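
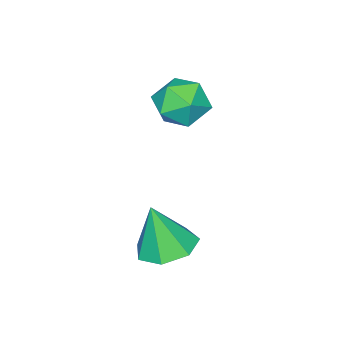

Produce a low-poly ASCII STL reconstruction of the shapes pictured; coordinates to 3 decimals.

solid 
facet normal -0.125 0.246 -0.961
outer loop
vertex 2.265 -1.293 -4.517
vertex 1.303 -0.909 -4.294
vertex 2.234 -0.403 -4.285
endloop
endfacet
facet normal 0.941 -0.055 0.335
outer loop
vertex 2.265 -1.293 -4.517
vertex 2.234 -0.403 -4.285
vertex 1.537 -1.371 -2.486
endloop
endfacet
facet normal -0.124 0.246 -0.961
outer loop
vertex 2.234 -0.403 -4.285
vertex 1.303 -0.909 -4.294
vertex 1.501 0.106 -4.06
endloop
endfacet
facet normal 0.584 0.599 0.548
outer loop
vertex 2.234 -0.403 -4.285
vertex 1.501 0.106 -4.06
vertex 1.537 -1.371 -2.486
endloop
endfacet
facet normal -0.125 0.246 -0.961
outer loop
vertex 1.501 0.106 -4.06
vertex 1.303 -0.909 -4.294
vertex 0.619 -0.15 -4.011
endloop
endfacet
facet normal -0.170 0.717 0.676
outer loop
vertex 1.501 0.106 -4.06
vertex 0.619 -0.15 -4.011
vertex 1.537 -1.371 -2.486
endloop
endfacet
facet normal -0.126 0.245 -0.961
outer loop
vertex 0.619 -0.15 -4.011
vertex 1.303 -0.909 -4.294
vertex 0.252 -0.977 -4.174
endloop
endfacet
facet normal -0.753 0.212 0.623
outer loop
vertex 0.619 -0.15 -4.011
vertex 0.252 -0.977 -4.174
vertex 1.537 -1.371 -2.486
endloop
endfacet
facet normal -0.126 0.246 -0.961
outer loop
vertex 0.252 -0.977 -4.174
vertex 1.303 -0.909 -4.294
vertex 0.676 -1.753 -4.428
endloop
endfacet
facet normal -0.727 -0.537 0.428
outer loop
vertex 0.252 -0.977 -4.174
vertex 0.676 -1.753 -4.428
vertex 1.537 -1.371 -2.486
endloop
endfacet
facet normal -0.125 0.245 -0.961
outer loop
vertex 0.676 -1.753 -4.428
vertex 1.303 -0.909 -4.294
vertex 1.572 -1.894 -4.58
endloop
endfacet
facet normal -0.111 -0.965 0.239
outer loop
vertex 0.676 -1.753 -4.428
vertex 1.572 -1.894 -4.58
vertex 1.537 -1.371 -2.486
endloop
endfacet
facet normal -0.125 0.245 -0.961
outer loop
vertex 1.572 -1.894 -4.58
vertex 1.303 -0.909 -4.294
vertex 2.265 -1.293 -4.517
endloop
endfacet
facet normal 0.632 -0.749 0.198
outer loop
vertex 1.572 -1.894 -4.58
vertex 2.265 -1.293 -4.517
vertex 1.537 -1.371 -2.486
endloop
endfacet
facet normal 0.242 0.967 -0.080
outer loop
vertex -1.364 -2.145 -0.774
vertex -2.265 -1.877 -0.256
vertex -1.363 -2.057 0.295
endloop
endfacet
facet normal 0.827 0.560 -0.047
outer loop
vertex -1.364 -2.145 -0.774
vertex -1.363 -2.057 0.295
vertex -0.842 -2.867 -0.177
endloop
endfacet
facet normal 0.803 0.094 -0.588
outer loop
vertex -1.364 -2.145 -0.774
vertex -0.842 -2.867 -0.177
vertex -1.422 -3.187 -1.02
endloop
endfacet
facet normal 0.202 0.214 -0.956
outer loop
vertex -1.364 -2.145 -0.774
vertex -1.422 -3.187 -1.02
vertex -2.301 -2.575 -1.069
endloop
endfacet
facet normal -0.144 0.754 -0.641
outer loop
vertex -1.364 -2.145 -0.774
vertex -2.301 -2.575 -1.069
vertex -2.265 -1.877 -0.256
endloop
endfacet
facet normal 0.805 0.190 0.562
outer loop
vertex -0.842 -2.867 -0.177
vertex -1.363 -2.057 0.295
vertex -1.419 -3.045 0.709
endloop
endfacet
facet normal -0.142 0.848 0.510
outer loop
vertex -1.363 -2.057 0.295
vertex -2.265 -1.877 -0.256
vertex -2.298 -2.433 0.66
endloop
endfacet
facet normal -0.767 0.503 -0.398
outer loop
vertex -2.265 -1.877 -0.256
vertex -2.301 -2.575 -1.069
vertex -2.878 -2.753 -0.183
endloop
endfacet
facet normal -0.206 -0.368 -0.907
outer loop
vertex -2.301 -2.575 -1.069
vertex -1.422 -3.187 -1.02
vertex -2.357 -3.563 -0.655
endloop
endfacet
facet normal 0.766 -0.562 -0.313
outer loop
vertex -1.422 -3.187 -1.02
vertex -0.842 -2.867 -0.177
vertex -1.455 -3.743 -0.104
endloop
endfacet
facet normal -0.202 -0.214 0.956
outer loop
vertex -2.356 -3.475 0.414
vertex -1.419 -3.045 0.709
vertex -2.298 -2.433 0.66
endloop
endfacet
facet normal -0.803 -0.094 0.588
outer loop
vertex -2.356 -3.475 0.414
vertex -2.298 -2.433 0.66
vertex -2.878 -2.753 -0.183
endloop
endfacet
facet normal -0.827 -0.560 0.047
outer loop
vertex -2.356 -3.475 0.414
vertex -2.878 -2.753 -0.183
vertex -2.357 -3.563 -0.655
endloop
endfacet
facet normal -0.242 -0.967 0.080
outer loop
vertex -2.356 -3.475 0.414
vertex -2.357 -3.563 -0.655
vertex -1.455 -3.743 -0.104
endloop
endfacet
facet normal 0.144 -0.754 0.641
outer loop
vertex -2.356 -3.475 0.414
vertex -1.455 -3.743 -0.104
vertex -1.419 -3.045 0.709
endloop
endfacet
facet normal 0.206 0.368 0.907
outer loop
vertex -2.298 -2.433 0.66
vertex -1.419 -3.045 0.709
vertex -1.363 -2.057 0.295
endloop
endfacet
facet normal -0.766 0.562 0.313
outer loop
vertex -2.878 -2.753 -0.183
vertex -2.298 -2.433 0.66
vertex -2.265 -1.877 -0.256
endloop
endfacet
facet normal -0.805 -0.190 -0.562
outer loop
vertex -2.357 -3.563 -0.655
vertex -2.878 -2.753 -0.183
vertex -2.301 -2.575 -1.069
endloop
endfacet
facet normal 0.142 -0.848 -0.510
outer loop
vertex -1.455 -3.743 -0.104
vertex -2.357 -3.563 -0.655
vertex -1.422 -3.187 -1.02
endloop
endfacet
facet normal 0.767 -0.503 0.398
outer loop
vertex -1.419 -3.045 0.709
vertex -1.455 -3.743 -0.104
vertex -0.842 -2.867 -0.177
endloop
endfacet

endsolid


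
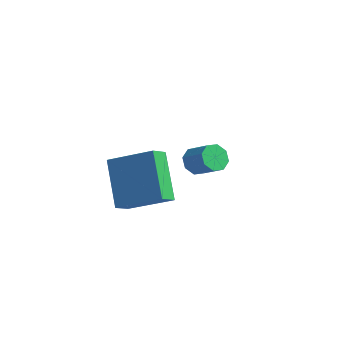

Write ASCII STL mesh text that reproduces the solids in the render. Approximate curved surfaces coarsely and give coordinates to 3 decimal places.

solid 
facet normal -0.875 -0.093 -0.475
outer loop
vertex 2.136 4.09 -1.13
vertex 1.857 3.939 -0.586
vertex 1.968 4.477 -0.896
endloop
endfacet
facet normal 0.334 0.590 -0.735
outer loop
vertex 2.136 4.09 -1.13
vertex 1.968 4.477 -0.896
vertex 3.081 4.191 -0.619
endloop
endfacet
facet normal 0.335 0.591 -0.734
outer loop
vertex 3.081 4.191 -0.619
vertex 1.968 4.477 -0.896
vertex 2.913 4.578 -0.384
endloop
endfacet
facet normal 0.876 0.093 0.473
outer loop
vertex 3.081 4.191 -0.619
vertex 2.913 4.578 -0.384
vertex 2.803 4.041 -0.074
endloop
endfacet
facet normal -0.875 -0.093 -0.474
outer loop
vertex 1.968 4.477 -0.896
vertex 1.857 3.939 -0.586
vertex 1.735 4.548 -0.48
endloop
endfacet
facet normal -0.011 0.985 -0.174
outer loop
vertex 1.968 4.477 -0.896
vertex 1.735 4.548 -0.48
vertex 2.913 4.578 -0.384
endloop
endfacet
facet normal -0.011 0.985 -0.174
outer loop
vertex 2.913 4.578 -0.384
vertex 1.735 4.548 -0.48
vertex 2.68 4.649 0.032
endloop
endfacet
facet normal 0.875 0.094 0.474
outer loop
vertex 2.913 4.578 -0.384
vertex 2.68 4.649 0.032
vertex 2.803 4.041 -0.074
endloop
endfacet
facet normal -0.876 -0.093 -0.473
outer loop
vertex 1.735 4.548 -0.48
vertex 1.857 3.939 -0.586
vertex 1.574 4.263 -0.126
endloop
endfacet
facet normal -0.349 0.801 0.486
outer loop
vertex 1.735 4.548 -0.48
vertex 1.574 4.263 -0.126
vertex 2.68 4.649 0.032
endloop
endfacet
facet normal -0.349 0.801 0.486
outer loop
vertex 2.68 4.649 0.032
vertex 1.574 4.263 -0.126
vertex 2.519 4.364 0.386
endloop
endfacet
facet normal 0.875 0.094 0.474
outer loop
vertex 2.68 4.649 0.032
vertex 2.519 4.364 0.386
vertex 2.803 4.041 -0.074
endloop
endfacet
facet normal -0.876 -0.094 -0.473
outer loop
vertex 1.574 4.263 -0.126
vertex 1.857 3.939 -0.586
vertex 1.579 3.789 -0.041
endloop
endfacet
facet normal -0.483 0.150 0.863
outer loop
vertex 1.574 4.263 -0.126
vertex 1.579 3.789 -0.041
vertex 2.519 4.364 0.386
endloop
endfacet
facet normal -0.483 0.148 0.863
outer loop
vertex 2.519 4.364 0.386
vertex 1.579 3.789 -0.041
vertex 2.524 3.89 0.47
endloop
endfacet
facet normal 0.875 0.093 0.475
outer loop
vertex 2.519 4.364 0.386
vertex 2.524 3.89 0.47
vertex 2.803 4.041 -0.074
endloop
endfacet
facet normal -0.876 -0.093 -0.473
outer loop
vertex 1.579 3.789 -0.041
vertex 1.857 3.939 -0.586
vertex 1.747 3.402 -0.276
endloop
endfacet
facet normal -0.334 -0.591 0.734
outer loop
vertex 1.579 3.789 -0.041
vertex 1.747 3.402 -0.276
vertex 2.524 3.89 0.47
endloop
endfacet
facet normal -0.335 -0.590 0.735
outer loop
vertex 2.524 3.89 0.47
vertex 1.747 3.402 -0.276
vertex 2.692 3.503 0.236
endloop
endfacet
facet normal 0.875 0.093 0.475
outer loop
vertex 2.524 3.89 0.47
vertex 2.692 3.503 0.236
vertex 2.803 4.041 -0.074
endloop
endfacet
facet normal -0.875 -0.094 -0.474
outer loop
vertex 1.747 3.402 -0.276
vertex 1.857 3.939 -0.586
vertex 1.98 3.331 -0.692
endloop
endfacet
facet normal 0.011 -0.985 0.174
outer loop
vertex 1.747 3.402 -0.276
vertex 1.98 3.331 -0.692
vertex 2.692 3.503 0.236
endloop
endfacet
facet normal 0.011 -0.985 0.174
outer loop
vertex 2.692 3.503 0.236
vertex 1.98 3.331 -0.692
vertex 2.925 3.432 -0.18
endloop
endfacet
facet normal 0.875 0.093 0.474
outer loop
vertex 2.692 3.503 0.236
vertex 2.925 3.432 -0.18
vertex 2.803 4.041 -0.074
endloop
endfacet
facet normal -0.875 -0.094 -0.474
outer loop
vertex 1.98 3.331 -0.692
vertex 1.857 3.939 -0.586
vertex 2.141 3.616 -1.046
endloop
endfacet
facet normal 0.349 -0.801 -0.486
outer loop
vertex 1.98 3.331 -0.692
vertex 2.141 3.616 -1.046
vertex 2.925 3.432 -0.18
endloop
endfacet
facet normal 0.349 -0.801 -0.486
outer loop
vertex 2.925 3.432 -0.18
vertex 2.141 3.616 -1.046
vertex 3.086 3.717 -0.534
endloop
endfacet
facet normal 0.876 0.093 0.473
outer loop
vertex 2.925 3.432 -0.18
vertex 3.086 3.717 -0.534
vertex 2.803 4.041 -0.074
endloop
endfacet
facet normal -0.875 -0.093 -0.475
outer loop
vertex 2.141 3.616 -1.046
vertex 1.857 3.939 -0.586
vertex 2.136 4.09 -1.13
endloop
endfacet
facet normal 0.483 -0.148 -0.863
outer loop
vertex 2.141 3.616 -1.046
vertex 2.136 4.09 -1.13
vertex 3.086 3.717 -0.534
endloop
endfacet
facet normal 0.483 -0.150 -0.863
outer loop
vertex 3.086 3.717 -0.534
vertex 2.136 4.09 -1.13
vertex 3.081 4.191 -0.619
endloop
endfacet
facet normal 0.876 0.094 0.473
outer loop
vertex 3.086 3.717 -0.534
vertex 3.081 4.191 -0.619
vertex 2.803 4.041 -0.074
endloop
endfacet
facet normal -0.540 0.246 0.805
outer loop
vertex 2.605 -0.583 1.121
vertex 4.089 0.229 1.869
vertex 2.402 0.108 0.773
endloop
endfacet
facet normal -0.803 -0.439 -0.404
outer loop
vertex 3.531 -0.409 -0.909
vertex 2.605 -0.583 1.121
vertex 2.402 0.108 0.773
endloop
endfacet
facet normal -0.540 0.248 0.804
outer loop
vertex 2.402 0.108 0.773
vertex 4.089 0.229 1.869
vertex 3.887 0.92 1.52
endloop
endfacet
facet normal -0.253 0.864 -0.436
outer loop
vertex 3.887 0.92 1.52
vertex 3.531 -0.409 -0.909
vertex 2.402 0.108 0.773
endloop
endfacet
facet normal 0.253 -0.864 0.435
outer loop
vertex 2.605 -0.583 1.121
vertex 5.218 -0.288 0.187
vertex 4.089 0.229 1.869
endloop
endfacet
facet normal -0.803 -0.439 -0.404
outer loop
vertex 3.733 -1.1 -0.56
vertex 2.605 -0.583 1.121
vertex 3.531 -0.409 -0.909
endloop
endfacet
facet normal 0.253 -0.864 0.436
outer loop
vertex 3.733 -1.1 -0.56
vertex 5.218 -0.288 0.187
vertex 2.605 -0.583 1.121
endloop
endfacet
facet normal 0.803 0.439 0.404
outer loop
vertex 4.089 0.229 1.869
vertex 5.218 -0.288 0.187
vertex 3.887 0.92 1.52
endloop
endfacet
facet normal -0.253 0.864 -0.436
outer loop
vertex 5.015 0.403 -0.161
vertex 3.531 -0.409 -0.909
vertex 3.887 0.92 1.52
endloop
endfacet
facet normal 0.803 0.439 0.404
outer loop
vertex 3.887 0.92 1.52
vertex 5.218 -0.288 0.187
vertex 5.015 0.403 -0.161
endloop
endfacet
facet normal 0.541 -0.248 -0.804
outer loop
vertex 5.015 0.403 -0.161
vertex 3.733 -1.1 -0.56
vertex 3.531 -0.409 -0.909
endloop
endfacet
facet normal 0.540 -0.247 -0.805
outer loop
vertex 5.218 -0.288 0.187
vertex 3.733 -1.1 -0.56
vertex 5.015 0.403 -0.161
endloop
endfacet

endsolid


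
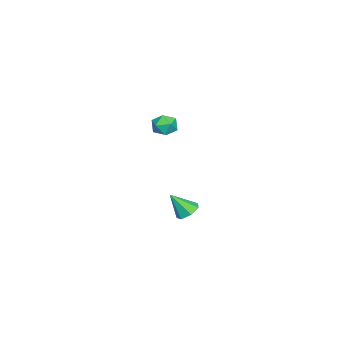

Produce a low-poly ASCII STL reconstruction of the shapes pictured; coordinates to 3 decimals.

solid 
facet normal -0.974 -0.192 -0.122
outer loop
vertex 2.672 2.091 3.059
vertex 2.84 1.307 2.951
vertex 2.691 1.59 3.695
endloop
endfacet
facet normal -0.877 0.364 0.313
outer loop
vertex 2.672 2.091 3.059
vertex 2.691 1.59 3.695
vertex 3.018 2.328 3.752
endloop
endfacet
facet normal -0.507 0.861 -0.041
outer loop
vertex 2.672 2.091 3.059
vertex 3.018 2.328 3.752
vertex 3.37 2.501 3.043
endloop
endfacet
facet normal -0.375 0.612 -0.696
outer loop
vertex 2.672 2.091 3.059
vertex 3.37 2.501 3.043
vertex 3.26 1.87 2.548
endloop
endfacet
facet normal -0.664 -0.039 -0.747
outer loop
vertex 2.672 2.091 3.059
vertex 3.26 1.87 2.548
vertex 2.84 1.307 2.951
endloop
endfacet
facet normal -0.480 0.146 0.865
outer loop
vertex 3.018 2.328 3.752
vertex 2.691 1.59 3.695
vertex 3.4 1.69 4.072
endloop
endfacet
facet normal -0.637 -0.754 0.159
outer loop
vertex 2.691 1.59 3.695
vertex 2.84 1.307 2.951
vertex 3.29 1.059 3.577
endloop
endfacet
facet normal -0.136 -0.508 -0.851
outer loop
vertex 2.84 1.307 2.951
vertex 3.26 1.87 2.548
vertex 3.642 1.232 2.868
endloop
endfacet
facet normal 0.332 0.546 -0.769
outer loop
vertex 3.26 1.87 2.548
vertex 3.37 2.501 3.043
vertex 3.969 1.97 2.925
endloop
endfacet
facet normal 0.119 0.949 0.291
outer loop
vertex 3.37 2.501 3.043
vertex 3.018 2.328 3.752
vertex 3.82 2.253 3.669
endloop
endfacet
facet normal 0.375 -0.612 0.696
outer loop
vertex 3.988 1.469 3.561
vertex 3.4 1.69 4.072
vertex 3.29 1.059 3.577
endloop
endfacet
facet normal 0.507 -0.861 0.041
outer loop
vertex 3.988 1.469 3.561
vertex 3.29 1.059 3.577
vertex 3.642 1.232 2.868
endloop
endfacet
facet normal 0.877 -0.364 -0.313
outer loop
vertex 3.988 1.469 3.561
vertex 3.642 1.232 2.868
vertex 3.969 1.97 2.925
endloop
endfacet
facet normal 0.974 0.192 0.122
outer loop
vertex 3.988 1.469 3.561
vertex 3.969 1.97 2.925
vertex 3.82 2.253 3.669
endloop
endfacet
facet normal 0.664 0.039 0.747
outer loop
vertex 3.988 1.469 3.561
vertex 3.82 2.253 3.669
vertex 3.4 1.69 4.072
endloop
endfacet
facet normal -0.332 -0.546 0.769
outer loop
vertex 3.29 1.059 3.577
vertex 3.4 1.69 4.072
vertex 2.691 1.59 3.695
endloop
endfacet
facet normal -0.119 -0.949 -0.291
outer loop
vertex 3.642 1.232 2.868
vertex 3.29 1.059 3.577
vertex 2.84 1.307 2.951
endloop
endfacet
facet normal 0.480 -0.146 -0.865
outer loop
vertex 3.969 1.97 2.925
vertex 3.642 1.232 2.868
vertex 3.26 1.87 2.548
endloop
endfacet
facet normal 0.637 0.754 -0.159
outer loop
vertex 3.82 2.253 3.669
vertex 3.969 1.97 2.925
vertex 3.37 2.501 3.043
endloop
endfacet
facet normal 0.136 0.508 0.851
outer loop
vertex 3.4 1.69 4.072
vertex 3.82 2.253 3.669
vertex 3.018 2.328 3.752
endloop
endfacet
facet normal -0.116 0.604 -0.788
outer loop
vertex 1.681 2.283 -4.861
vertex 0.944 2.469 -4.61
vertex 1.637 2.83 -4.435
endloop
endfacet
facet normal 0.955 -0.131 0.267
outer loop
vertex 1.681 2.283 -4.861
vertex 1.637 2.83 -4.435
vertex 1.136 1.471 -3.31
endloop
endfacet
facet normal -0.116 0.605 -0.788
outer loop
vertex 1.637 2.83 -4.435
vertex 0.944 2.469 -4.61
vertex 1.071 3.104 -4.141
endloop
endfacet
facet normal 0.566 0.392 0.725
outer loop
vertex 1.637 2.83 -4.435
vertex 1.071 3.104 -4.141
vertex 1.136 1.471 -3.31
endloop
endfacet
facet normal -0.115 0.605 -0.788
outer loop
vertex 1.071 3.104 -4.141
vertex 0.944 2.469 -4.61
vertex 0.41 2.901 -4.2
endloop
endfacet
facet normal -0.212 0.436 0.874
outer loop
vertex 1.071 3.104 -4.141
vertex 0.41 2.901 -4.2
vertex 1.136 1.471 -3.31
endloop
endfacet
facet normal -0.116 0.605 -0.788
outer loop
vertex 0.41 2.901 -4.2
vertex 0.944 2.469 -4.61
vertex 0.151 2.372 -4.568
endloop
endfacet
facet normal -0.797 -0.029 0.603
outer loop
vertex 0.41 2.901 -4.2
vertex 0.151 2.372 -4.568
vertex 1.136 1.471 -3.31
endloop
endfacet
facet normal -0.116 0.605 -0.788
outer loop
vertex 0.151 2.372 -4.568
vertex 0.944 2.469 -4.61
vertex 0.49 1.916 -4.968
endloop
endfacet
facet normal -0.746 -0.656 0.115
outer loop
vertex 0.151 2.372 -4.568
vertex 0.49 1.916 -4.968
vertex 1.136 1.471 -3.31
endloop
endfacet
facet normal -0.116 0.605 -0.788
outer loop
vertex 0.49 1.916 -4.968
vertex 0.944 2.469 -4.61
vertex 1.171 1.877 -5.098
endloop
endfacet
facet normal -0.098 -0.970 -0.222
outer loop
vertex 0.49 1.916 -4.968
vertex 1.171 1.877 -5.098
vertex 1.136 1.471 -3.31
endloop
endfacet
facet normal -0.116 0.605 -0.788
outer loop
vertex 1.171 1.877 -5.098
vertex 0.944 2.469 -4.61
vertex 1.681 2.283 -4.861
endloop
endfacet
facet normal 0.658 -0.737 -0.154
outer loop
vertex 1.171 1.877 -5.098
vertex 1.681 2.283 -4.861
vertex 1.136 1.471 -3.31
endloop
endfacet

endsolid


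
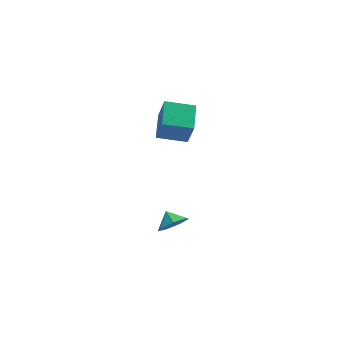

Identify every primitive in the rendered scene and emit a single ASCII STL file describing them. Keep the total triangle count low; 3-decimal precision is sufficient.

solid 
facet normal -0.954 0.218 0.205
outer loop
vertex -2.25 0.69 4.743
vertex -1.731 2.458 5.284
vertex -2.5 1.329 2.897
endloop
endfacet
facet normal -0.271 -0.920 -0.282
outer loop
vertex -0.629 0.902 2.496
vertex -2.25 0.69 4.743
vertex -2.5 1.329 2.897
endloop
endfacet
facet normal -0.954 0.218 0.204
outer loop
vertex -2.5 1.329 2.897
vertex -1.731 2.458 5.284
vertex -1.981 3.096 3.438
endloop
endfacet
facet normal -0.127 0.324 -0.937
outer loop
vertex -1.981 3.096 3.438
vertex -0.629 0.902 2.496
vertex -2.5 1.329 2.897
endloop
endfacet
facet normal 0.127 -0.324 0.937
outer loop
vertex -2.25 0.69 4.743
vertex 0.14 2.031 4.883
vertex -1.731 2.458 5.284
endloop
endfacet
facet normal -0.270 -0.921 -0.282
outer loop
vertex -0.379 0.264 4.342
vertex -2.25 0.69 4.743
vertex -0.629 0.902 2.496
endloop
endfacet
facet normal 0.127 -0.324 0.937
outer loop
vertex -0.379 0.264 4.342
vertex 0.14 2.031 4.883
vertex -2.25 0.69 4.743
endloop
endfacet
facet normal 0.270 0.921 0.282
outer loop
vertex -1.731 2.458 5.284
vertex 0.14 2.031 4.883
vertex -1.981 3.096 3.438
endloop
endfacet
facet normal -0.127 0.324 -0.937
outer loop
vertex -0.11 2.67 3.037
vertex -0.629 0.902 2.496
vertex -1.981 3.096 3.438
endloop
endfacet
facet normal 0.270 0.921 0.282
outer loop
vertex -1.981 3.096 3.438
vertex 0.14 2.031 4.883
vertex -0.11 2.67 3.037
endloop
endfacet
facet normal 0.954 -0.218 -0.204
outer loop
vertex -0.11 2.67 3.037
vertex -0.379 0.264 4.342
vertex -0.629 0.902 2.496
endloop
endfacet
facet normal 0.954 -0.218 -0.205
outer loop
vertex 0.14 2.031 4.883
vertex -0.379 0.264 4.342
vertex -0.11 2.67 3.037
endloop
endfacet
facet normal 0.271 -0.800 -0.535
outer loop
vertex -1.12 -0.955 -3.308
vertex -1.854 -0.702 -4.059
vertex -0.82 -0.394 -3.996
endloop
endfacet
facet normal 0.493 0.556 0.669
outer loop
vertex -1.12 -0.955 -3.308
vertex -0.82 -0.394 -3.996
vertex -2.146 0.162 -3.481
endloop
endfacet
facet normal 0.271 -0.800 -0.535
outer loop
vertex -0.82 -0.394 -3.996
vertex -1.854 -0.702 -4.059
vertex -1.299 -0.065 -4.731
endloop
endfacet
facet normal 0.424 0.897 0.125
outer loop
vertex -0.82 -0.394 -3.996
vertex -1.299 -0.065 -4.731
vertex -2.146 0.162 -3.481
endloop
endfacet
facet normal 0.271 -0.800 -0.534
outer loop
vertex -1.299 -0.065 -4.731
vertex -1.854 -0.702 -4.059
vertex -2.195 -0.216 -4.96
endloop
endfacet
facet normal -0.100 0.965 -0.243
outer loop
vertex -1.299 -0.065 -4.731
vertex -2.195 -0.216 -4.96
vertex -2.146 0.162 -3.481
endloop
endfacet
facet normal 0.271 -0.800 -0.534
outer loop
vertex -2.195 -0.216 -4.96
vertex -1.854 -0.702 -4.059
vertex -2.834 -0.733 -4.51
endloop
endfacet
facet normal -0.686 0.710 -0.159
outer loop
vertex -2.195 -0.216 -4.96
vertex -2.834 -0.733 -4.51
vertex -2.146 0.162 -3.481
endloop
endfacet
facet normal 0.271 -0.800 -0.535
outer loop
vertex -2.834 -0.733 -4.51
vertex -1.854 -0.702 -4.059
vertex -2.735 -1.227 -3.72
endloop
endfacet
facet normal -0.892 0.324 0.315
outer loop
vertex -2.834 -0.733 -4.51
vertex -2.735 -1.227 -3.72
vertex -2.146 0.162 -3.481
endloop
endfacet
facet normal 0.271 -0.800 -0.535
outer loop
vertex -2.735 -1.227 -3.72
vertex -1.854 -0.702 -4.059
vertex -1.972 -1.326 -3.185
endloop
endfacet
facet normal -0.563 0.097 0.821
outer loop
vertex -2.735 -1.227 -3.72
vertex -1.972 -1.326 -3.185
vertex -2.146 0.162 -3.481
endloop
endfacet
facet normal 0.271 -0.800 -0.535
outer loop
vertex -1.972 -1.326 -3.185
vertex -1.854 -0.702 -4.059
vertex -1.12 -0.955 -3.308
endloop
endfacet
facet normal 0.054 0.201 0.978
outer loop
vertex -1.972 -1.326 -3.185
vertex -1.12 -0.955 -3.308
vertex -2.146 0.162 -3.481
endloop
endfacet

endsolid


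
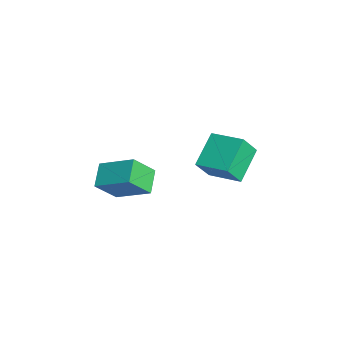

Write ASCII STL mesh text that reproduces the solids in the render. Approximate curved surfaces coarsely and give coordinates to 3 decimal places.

solid 
facet normal -0.853 0.278 0.441
outer loop
vertex -1.875 -4.251 0.367
vertex -0.811 -2.671 1.428
vertex -2.198 -3.148 -0.952
endloop
endfacet
facet normal -0.488 -0.725 -0.486
outer loop
vertex -0.969 -3.549 -1.588
vertex -1.875 -4.251 0.367
vertex -2.198 -3.148 -0.952
endloop
endfacet
facet normal -0.853 0.278 0.441
outer loop
vertex -2.198 -3.148 -0.952
vertex -0.811 -2.671 1.428
vertex -1.134 -1.568 0.108
endloop
endfacet
facet normal -0.185 0.630 -0.754
outer loop
vertex -1.134 -1.568 0.108
vertex -0.969 -3.549 -1.588
vertex -2.198 -3.148 -0.952
endloop
endfacet
facet normal 0.184 -0.631 0.754
outer loop
vertex -1.875 -4.251 0.367
vertex 0.418 -3.072 0.792
vertex -0.811 -2.671 1.428
endloop
endfacet
facet normal -0.488 -0.725 -0.486
outer loop
vertex -0.646 -4.652 -0.268
vertex -1.875 -4.251 0.367
vertex -0.969 -3.549 -1.588
endloop
endfacet
facet normal 0.184 -0.630 0.754
outer loop
vertex -0.646 -4.652 -0.268
vertex 0.418 -3.072 0.792
vertex -1.875 -4.251 0.367
endloop
endfacet
facet normal 0.488 0.725 0.486
outer loop
vertex -0.811 -2.671 1.428
vertex 0.418 -3.072 0.792
vertex -1.134 -1.568 0.108
endloop
endfacet
facet normal -0.184 0.630 -0.754
outer loop
vertex 0.095 -1.969 -0.527
vertex -0.969 -3.549 -1.588
vertex -1.134 -1.568 0.108
endloop
endfacet
facet normal 0.488 0.725 0.487
outer loop
vertex -1.134 -1.568 0.108
vertex 0.418 -3.072 0.792
vertex 0.095 -1.969 -0.527
endloop
endfacet
facet normal 0.853 -0.278 -0.441
outer loop
vertex 0.095 -1.969 -0.527
vertex -0.646 -4.652 -0.268
vertex -0.969 -3.549 -1.588
endloop
endfacet
facet normal 0.853 -0.278 -0.442
outer loop
vertex 0.418 -3.072 0.792
vertex -0.646 -4.652 -0.268
vertex 0.095 -1.969 -0.527
endloop
endfacet
facet normal -0.699 0.505 0.506
outer loop
vertex -2.763 1.53 1.227
vertex -1.444 2.909 1.674
vertex -3.132 2.296 -0.046
endloop
endfacet
facet normal -0.673 -0.704 -0.228
outer loop
vertex -1.656 1.231 -1.114
vertex -2.763 1.53 1.227
vertex -3.132 2.296 -0.046
endloop
endfacet
facet normal -0.699 0.504 0.507
outer loop
vertex -3.132 2.296 -0.046
vertex -1.444 2.909 1.674
vertex -1.813 3.675 0.402
endloop
endfacet
facet normal -0.241 0.500 -0.832
outer loop
vertex -1.813 3.675 0.402
vertex -1.656 1.231 -1.114
vertex -3.132 2.296 -0.046
endloop
endfacet
facet normal 0.241 -0.500 0.832
outer loop
vertex -2.763 1.53 1.227
vertex 0.032 1.844 0.606
vertex -1.444 2.909 1.674
endloop
endfacet
facet normal -0.673 -0.703 -0.228
outer loop
vertex -1.287 0.465 0.158
vertex -2.763 1.53 1.227
vertex -1.656 1.231 -1.114
endloop
endfacet
facet normal 0.241 -0.501 0.831
outer loop
vertex -1.287 0.465 0.158
vertex 0.032 1.844 0.606
vertex -2.763 1.53 1.227
endloop
endfacet
facet normal 0.673 0.704 0.228
outer loop
vertex -1.444 2.909 1.674
vertex 0.032 1.844 0.606
vertex -1.813 3.675 0.402
endloop
endfacet
facet normal -0.241 0.500 -0.832
outer loop
vertex -0.337 2.61 -0.667
vertex -1.656 1.231 -1.114
vertex -1.813 3.675 0.402
endloop
endfacet
facet normal 0.673 0.704 0.228
outer loop
vertex -1.813 3.675 0.402
vertex 0.032 1.844 0.606
vertex -0.337 2.61 -0.667
endloop
endfacet
facet normal 0.699 -0.505 -0.507
outer loop
vertex -0.337 2.61 -0.667
vertex -1.287 0.465 0.158
vertex -1.656 1.231 -1.114
endloop
endfacet
facet normal 0.699 -0.504 -0.506
outer loop
vertex 0.032 1.844 0.606
vertex -1.287 0.465 0.158
vertex -0.337 2.61 -0.667
endloop
endfacet

endsolid


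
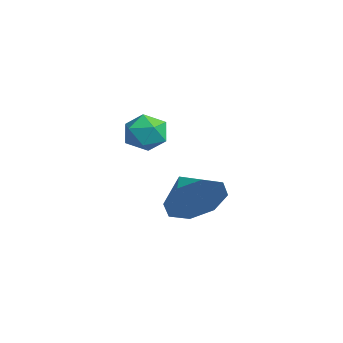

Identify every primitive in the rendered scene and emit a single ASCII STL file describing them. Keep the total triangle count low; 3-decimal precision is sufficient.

solid 
facet normal 0.904 0.138 -0.406
outer loop
vertex -2.97 -1.062 -0.813
vertex -3.371 -0.383 -1.475
vertex -2.957 -0.325 -0.533
endloop
endfacet
facet normal -0.204 -0.345 0.916
outer loop
vertex -2.97 -1.062 -0.813
vertex -2.957 -0.325 -0.533
vertex -4.509 -0.557 -0.965
endloop
endfacet
facet normal 0.903 0.139 -0.406
outer loop
vertex -2.957 -0.325 -0.533
vertex -3.371 -0.383 -1.475
vertex -3.187 0.378 -0.805
endloop
endfacet
facet normal -0.295 0.259 0.920
outer loop
vertex -2.957 -0.325 -0.533
vertex -3.187 0.378 -0.805
vertex -4.509 -0.557 -0.965
endloop
endfacet
facet normal 0.904 0.138 -0.405
outer loop
vertex -3.187 0.378 -0.805
vertex -3.371 -0.383 -1.475
vertex -3.524 0.636 -1.469
endloop
endfacet
facet normal -0.532 0.662 0.527
outer loop
vertex -3.187 0.378 -0.805
vertex -3.524 0.636 -1.469
vertex -4.509 -0.557 -0.965
endloop
endfacet
facet normal 0.904 0.138 -0.404
outer loop
vertex -3.524 0.636 -1.469
vertex -3.371 -0.383 -1.475
vertex -3.771 0.297 -2.137
endloop
endfacet
facet normal -0.777 0.628 -0.032
outer loop
vertex -3.524 0.636 -1.469
vertex -3.771 0.297 -2.137
vertex -4.509 -0.557 -0.965
endloop
endfacet
facet normal 0.904 0.138 -0.405
outer loop
vertex -3.771 0.297 -2.137
vertex -3.371 -0.383 -1.475
vertex -3.784 -0.44 -2.417
endloop
endfacet
facet normal -0.886 0.178 -0.428
outer loop
vertex -3.771 0.297 -2.137
vertex -3.784 -0.44 -2.417
vertex -4.509 -0.557 -0.965
endloop
endfacet
facet normal 0.904 0.139 -0.405
outer loop
vertex -3.784 -0.44 -2.417
vertex -3.371 -0.383 -1.475
vertex -3.554 -1.143 -2.145
endloop
endfacet
facet normal -0.795 -0.427 -0.431
outer loop
vertex -3.784 -0.44 -2.417
vertex -3.554 -1.143 -2.145
vertex -4.509 -0.557 -0.965
endloop
endfacet
facet normal 0.904 0.139 -0.405
outer loop
vertex -3.554 -1.143 -2.145
vertex -3.371 -0.383 -1.475
vertex -3.217 -1.401 -1.481
endloop
endfacet
facet normal -0.557 -0.829 -0.039
outer loop
vertex -3.554 -1.143 -2.145
vertex -3.217 -1.401 -1.481
vertex -4.509 -0.557 -0.965
endloop
endfacet
facet normal 0.904 0.139 -0.405
outer loop
vertex -3.217 -1.401 -1.481
vertex -3.371 -0.383 -1.475
vertex -2.97 -1.062 -0.813
endloop
endfacet
facet normal -0.312 -0.796 0.519
outer loop
vertex -3.217 -1.401 -1.481
vertex -2.97 -1.062 -0.813
vertex -4.509 -0.557 -0.965
endloop
endfacet
facet normal -0.379 0.470 0.797
outer loop
vertex -2.992 -1.894 1.952
vertex -2.483 -2.182 2.364
vertex -2.371 -1.552 2.046
endloop
endfacet
facet normal -0.496 0.845 0.200
outer loop
vertex -2.992 -1.894 1.952
vertex -2.371 -1.552 2.046
vertex -2.672 -1.575 1.398
endloop
endfacet
facet normal -0.866 0.434 -0.250
outer loop
vertex -2.992 -1.894 1.952
vertex -2.672 -1.575 1.398
vertex -2.971 -2.219 1.316
endloop
endfacet
facet normal -0.978 -0.196 0.068
outer loop
vertex -2.992 -1.894 1.952
vertex -2.971 -2.219 1.316
vertex -2.854 -2.595 1.913
endloop
endfacet
facet normal -0.677 -0.173 0.715
outer loop
vertex -2.992 -1.894 1.952
vertex -2.854 -2.595 1.913
vertex -2.483 -2.182 2.364
endloop
endfacet
facet normal 0.135 0.986 -0.098
outer loop
vertex -2.672 -1.575 1.398
vertex -2.371 -1.552 2.046
vertex -1.966 -1.665 1.467
endloop
endfacet
facet normal 0.325 0.379 0.866
outer loop
vertex -2.371 -1.552 2.046
vertex -2.483 -2.182 2.364
vertex -1.849 -2.041 2.064
endloop
endfacet
facet normal -0.156 -0.661 0.734
outer loop
vertex -2.483 -2.182 2.364
vertex -2.854 -2.595 1.913
vertex -2.148 -2.685 1.982
endloop
endfacet
facet normal -0.643 -0.698 -0.314
outer loop
vertex -2.854 -2.595 1.913
vertex -2.971 -2.219 1.316
vertex -2.449 -2.708 1.334
endloop
endfacet
facet normal -0.462 0.320 -0.827
outer loop
vertex -2.971 -2.219 1.316
vertex -2.672 -1.575 1.398
vertex -2.337 -2.078 1.016
endloop
endfacet
facet normal 0.978 0.196 -0.068
outer loop
vertex -1.828 -2.366 1.428
vertex -1.966 -1.665 1.467
vertex -1.849 -2.041 2.064
endloop
endfacet
facet normal 0.866 -0.434 0.250
outer loop
vertex -1.828 -2.366 1.428
vertex -1.849 -2.041 2.064
vertex -2.148 -2.685 1.982
endloop
endfacet
facet normal 0.496 -0.845 -0.200
outer loop
vertex -1.828 -2.366 1.428
vertex -2.148 -2.685 1.982
vertex -2.449 -2.708 1.334
endloop
endfacet
facet normal 0.379 -0.470 -0.797
outer loop
vertex -1.828 -2.366 1.428
vertex -2.449 -2.708 1.334
vertex -2.337 -2.078 1.016
endloop
endfacet
facet normal 0.677 0.173 -0.715
outer loop
vertex -1.828 -2.366 1.428
vertex -2.337 -2.078 1.016
vertex -1.966 -1.665 1.467
endloop
endfacet
facet normal 0.643 0.698 0.314
outer loop
vertex -1.849 -2.041 2.064
vertex -1.966 -1.665 1.467
vertex -2.371 -1.552 2.046
endloop
endfacet
facet normal 0.462 -0.320 0.827
outer loop
vertex -2.148 -2.685 1.982
vertex -1.849 -2.041 2.064
vertex -2.483 -2.182 2.364
endloop
endfacet
facet normal -0.135 -0.986 0.098
outer loop
vertex -2.449 -2.708 1.334
vertex -2.148 -2.685 1.982
vertex -2.854 -2.595 1.913
endloop
endfacet
facet normal -0.325 -0.379 -0.866
outer loop
vertex -2.337 -2.078 1.016
vertex -2.449 -2.708 1.334
vertex -2.971 -2.219 1.316
endloop
endfacet
facet normal 0.156 0.661 -0.734
outer loop
vertex -1.966 -1.665 1.467
vertex -2.337 -2.078 1.016
vertex -2.672 -1.575 1.398
endloop
endfacet

endsolid


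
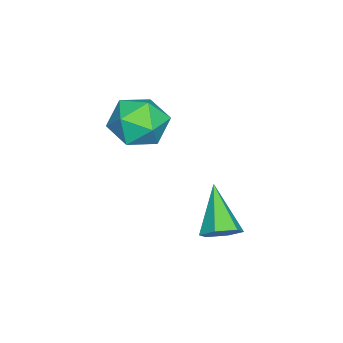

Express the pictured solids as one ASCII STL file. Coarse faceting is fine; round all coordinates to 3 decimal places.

solid 
facet normal -0.854 0.520 -0.003
outer loop
vertex -3.555 0.25 0.28
vertex -3.728 -0.027 1.466
vertex -3.108 0.989 1.156
endloop
endfacet
facet normal -0.388 0.793 -0.471
outer loop
vertex -3.555 0.25 0.28
vertex -3.108 0.989 1.156
vertex -2.429 0.731 0.162
endloop
endfacet
facet normal -0.217 0.279 -0.936
outer loop
vertex -3.555 0.25 0.28
vertex -2.429 0.731 0.162
vertex -2.631 -0.444 -0.141
endloop
endfacet
facet normal -0.577 -0.310 -0.755
outer loop
vertex -3.555 0.25 0.28
vertex -2.631 -0.444 -0.141
vertex -3.434 -0.912 0.665
endloop
endfacet
facet normal -0.971 -0.160 -0.179
outer loop
vertex -3.555 0.25 0.28
vertex -3.434 -0.912 0.665
vertex -3.728 -0.027 1.466
endloop
endfacet
facet normal 0.203 0.973 -0.114
outer loop
vertex -2.429 0.731 0.162
vertex -3.108 0.989 1.156
vertex -1.906 0.752 1.275
endloop
endfacet
facet normal -0.551 0.532 0.643
outer loop
vertex -3.108 0.989 1.156
vertex -3.728 -0.027 1.466
vertex -2.709 0.284 2.081
endloop
endfacet
facet normal -0.740 -0.570 0.358
outer loop
vertex -3.728 -0.027 1.466
vertex -3.434 -0.912 0.665
vertex -2.911 -0.891 1.778
endloop
endfacet
facet normal -0.103 -0.812 -0.574
outer loop
vertex -3.434 -0.912 0.665
vertex -2.631 -0.444 -0.141
vertex -2.232 -1.149 0.784
endloop
endfacet
facet normal 0.480 0.141 -0.866
outer loop
vertex -2.631 -0.444 -0.141
vertex -2.429 0.731 0.162
vertex -1.612 -0.133 0.474
endloop
endfacet
facet normal 0.577 0.310 0.755
outer loop
vertex -1.785 -0.41 1.66
vertex -1.906 0.752 1.275
vertex -2.709 0.284 2.081
endloop
endfacet
facet normal 0.217 -0.279 0.936
outer loop
vertex -1.785 -0.41 1.66
vertex -2.709 0.284 2.081
vertex -2.911 -0.891 1.778
endloop
endfacet
facet normal 0.388 -0.793 0.471
outer loop
vertex -1.785 -0.41 1.66
vertex -2.911 -0.891 1.778
vertex -2.232 -1.149 0.784
endloop
endfacet
facet normal 0.854 -0.520 0.003
outer loop
vertex -1.785 -0.41 1.66
vertex -2.232 -1.149 0.784
vertex -1.612 -0.133 0.474
endloop
endfacet
facet normal 0.971 0.160 0.179
outer loop
vertex -1.785 -0.41 1.66
vertex -1.612 -0.133 0.474
vertex -1.906 0.752 1.275
endloop
endfacet
facet normal 0.103 0.812 0.574
outer loop
vertex -2.709 0.284 2.081
vertex -1.906 0.752 1.275
vertex -3.108 0.989 1.156
endloop
endfacet
facet normal -0.480 -0.141 0.866
outer loop
vertex -2.911 -0.891 1.778
vertex -2.709 0.284 2.081
vertex -3.728 -0.027 1.466
endloop
endfacet
facet normal -0.203 -0.973 0.114
outer loop
vertex -2.232 -1.149 0.784
vertex -2.911 -0.891 1.778
vertex -3.434 -0.912 0.665
endloop
endfacet
facet normal 0.551 -0.532 -0.643
outer loop
vertex -1.612 -0.133 0.474
vertex -2.232 -1.149 0.784
vertex -2.631 -0.444 -0.141
endloop
endfacet
facet normal 0.740 0.570 -0.358
outer loop
vertex -1.906 0.752 1.275
vertex -1.612 -0.133 0.474
vertex -2.429 0.731 0.162
endloop
endfacet
facet normal 0.664 0.370 -0.649
outer loop
vertex 0.652 3.386 -1.677
vertex 0.224 4.047 -1.738
vertex 0.79 3.992 -1.19
endloop
endfacet
facet normal 0.484 -0.613 0.625
outer loop
vertex 0.652 3.386 -1.677
vertex 0.79 3.992 -1.19
vertex -1.164 3.273 -0.382
endloop
endfacet
facet normal 0.665 0.370 -0.649
outer loop
vertex 0.79 3.992 -1.19
vertex 0.224 4.047 -1.738
vertex 0.362 4.654 -1.251
endloop
endfacet
facet normal 0.282 0.268 0.921
outer loop
vertex 0.79 3.992 -1.19
vertex 0.362 4.654 -1.251
vertex -1.164 3.273 -0.382
endloop
endfacet
facet normal 0.664 0.370 -0.650
outer loop
vertex 0.362 4.654 -1.251
vertex 0.224 4.047 -1.738
vertex -0.204 4.708 -1.799
endloop
endfacet
facet normal -0.409 0.765 0.498
outer loop
vertex 0.362 4.654 -1.251
vertex -0.204 4.708 -1.799
vertex -1.164 3.273 -0.382
endloop
endfacet
facet normal 0.664 0.370 -0.649
outer loop
vertex -0.204 4.708 -1.799
vertex 0.224 4.047 -1.738
vertex -0.342 4.102 -2.286
endloop
endfacet
facet normal -0.897 0.382 -0.221
outer loop
vertex -0.204 4.708 -1.799
vertex -0.342 4.102 -2.286
vertex -1.164 3.273 -0.382
endloop
endfacet
facet normal 0.664 0.371 -0.649
outer loop
vertex -0.342 4.102 -2.286
vertex 0.224 4.047 -1.738
vertex 0.086 3.441 -2.226
endloop
endfacet
facet normal -0.696 -0.498 -0.517
outer loop
vertex -0.342 4.102 -2.286
vertex 0.086 3.441 -2.226
vertex -1.164 3.273 -0.382
endloop
endfacet
facet normal 0.665 0.371 -0.648
outer loop
vertex 0.086 3.441 -2.226
vertex 0.224 4.047 -1.738
vertex 0.652 3.386 -1.677
endloop
endfacet
facet normal -0.005 -0.996 -0.094
outer loop
vertex 0.086 3.441 -2.226
vertex 0.652 3.386 -1.677
vertex -1.164 3.273 -0.382
endloop
endfacet

endsolid


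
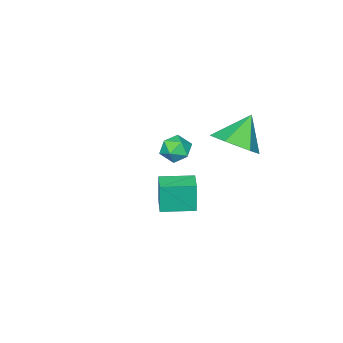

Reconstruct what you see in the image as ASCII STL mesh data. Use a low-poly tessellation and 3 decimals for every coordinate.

solid 
facet normal 0.017 -0.110 0.994
outer loop
vertex -2.974 -3.086 1.71
vertex -3.404 -3.668 1.653
vertex -2.683 -3.746 1.632
endloop
endfacet
facet normal 0.624 0.185 0.759
outer loop
vertex -2.974 -3.086 1.71
vertex -2.683 -3.746 1.632
vertex -2.407 -3.183 1.268
endloop
endfacet
facet normal 0.457 0.787 0.414
outer loop
vertex -2.974 -3.086 1.71
vertex -2.407 -3.183 1.268
vertex -2.958 -2.756 1.064
endloop
endfacet
facet normal -0.253 0.864 0.435
outer loop
vertex -2.974 -3.086 1.71
vertex -2.958 -2.756 1.064
vertex -3.574 -3.056 1.302
endloop
endfacet
facet normal -0.524 0.309 0.793
outer loop
vertex -2.974 -3.086 1.71
vertex -3.574 -3.056 1.302
vertex -3.404 -3.668 1.653
endloop
endfacet
facet normal 0.920 -0.263 0.291
outer loop
vertex -2.407 -3.183 1.268
vertex -2.683 -3.746 1.632
vertex -2.486 -3.824 0.938
endloop
endfacet
facet normal -0.061 -0.740 0.669
outer loop
vertex -2.683 -3.746 1.632
vertex -3.404 -3.668 1.653
vertex -3.102 -4.124 1.176
endloop
endfacet
facet normal -0.937 -0.062 0.345
outer loop
vertex -3.404 -3.668 1.653
vertex -3.574 -3.056 1.302
vertex -3.653 -3.697 0.972
endloop
endfacet
facet normal -0.497 0.835 -0.235
outer loop
vertex -3.574 -3.056 1.302
vertex -2.958 -2.756 1.064
vertex -3.377 -3.134 0.608
endloop
endfacet
facet normal 0.650 0.711 -0.268
outer loop
vertex -2.958 -2.756 1.064
vertex -2.407 -3.183 1.268
vertex -2.656 -3.212 0.587
endloop
endfacet
facet normal 0.253 -0.864 -0.435
outer loop
vertex -3.086 -3.794 0.53
vertex -2.486 -3.824 0.938
vertex -3.102 -4.124 1.176
endloop
endfacet
facet normal -0.457 -0.787 -0.414
outer loop
vertex -3.086 -3.794 0.53
vertex -3.102 -4.124 1.176
vertex -3.653 -3.697 0.972
endloop
endfacet
facet normal -0.624 -0.185 -0.759
outer loop
vertex -3.086 -3.794 0.53
vertex -3.653 -3.697 0.972
vertex -3.377 -3.134 0.608
endloop
endfacet
facet normal -0.017 0.110 -0.994
outer loop
vertex -3.086 -3.794 0.53
vertex -3.377 -3.134 0.608
vertex -2.656 -3.212 0.587
endloop
endfacet
facet normal 0.524 -0.309 -0.793
outer loop
vertex -3.086 -3.794 0.53
vertex -2.656 -3.212 0.587
vertex -2.486 -3.824 0.938
endloop
endfacet
facet normal 0.497 -0.835 0.235
outer loop
vertex -3.102 -4.124 1.176
vertex -2.486 -3.824 0.938
vertex -2.683 -3.746 1.632
endloop
endfacet
facet normal -0.650 -0.711 0.268
outer loop
vertex -3.653 -3.697 0.972
vertex -3.102 -4.124 1.176
vertex -3.404 -3.668 1.653
endloop
endfacet
facet normal -0.920 0.263 -0.291
outer loop
vertex -3.377 -3.134 0.608
vertex -3.653 -3.697 0.972
vertex -3.574 -3.056 1.302
endloop
endfacet
facet normal 0.061 0.740 -0.669
outer loop
vertex -2.656 -3.212 0.587
vertex -3.377 -3.134 0.608
vertex -2.958 -2.756 1.064
endloop
endfacet
facet normal 0.937 0.062 -0.345
outer loop
vertex -2.486 -3.824 0.938
vertex -2.656 -3.212 0.587
vertex -2.407 -3.183 1.268
endloop
endfacet
facet normal 0.646 0.013 -0.763
outer loop
vertex -2.015 -0.789 3.631
vertex -2.529 0.01 3.209
vertex -1.749 0.187 3.873
endloop
endfacet
facet normal 0.297 -0.305 0.905
outer loop
vertex -2.015 -0.789 3.631
vertex -1.749 0.187 3.873
vertex -3.531 -0.01 4.391
endloop
endfacet
facet normal 0.646 0.013 -0.763
outer loop
vertex -1.749 0.187 3.873
vertex -2.529 0.01 3.209
vertex -2.263 0.986 3.451
endloop
endfacet
facet normal 0.178 0.546 0.818
outer loop
vertex -1.749 0.187 3.873
vertex -2.263 0.986 3.451
vertex -3.531 -0.01 4.391
endloop
endfacet
facet normal 0.646 0.013 -0.763
outer loop
vertex -2.263 0.986 3.451
vertex -2.529 0.01 3.209
vertex -3.043 0.809 2.787
endloop
endfacet
facet normal -0.444 0.845 0.297
outer loop
vertex -2.263 0.986 3.451
vertex -3.043 0.809 2.787
vertex -3.531 -0.01 4.391
endloop
endfacet
facet normal 0.647 0.013 -0.763
outer loop
vertex -3.043 0.809 2.787
vertex -2.529 0.01 3.209
vertex -3.31 -0.166 2.544
endloop
endfacet
facet normal -0.946 0.293 -0.138
outer loop
vertex -3.043 0.809 2.787
vertex -3.31 -0.166 2.544
vertex -3.531 -0.01 4.391
endloop
endfacet
facet normal 0.647 0.013 -0.763
outer loop
vertex -3.31 -0.166 2.544
vertex -2.529 0.01 3.209
vertex -2.795 -0.966 2.967
endloop
endfacet
facet normal -0.827 -0.560 -0.052
outer loop
vertex -3.31 -0.166 2.544
vertex -2.795 -0.966 2.967
vertex -3.531 -0.01 4.391
endloop
endfacet
facet normal 0.646 0.013 -0.763
outer loop
vertex -2.795 -0.966 2.967
vertex -2.529 0.01 3.209
vertex -2.015 -0.789 3.631
endloop
endfacet
facet normal -0.205 -0.858 0.470
outer loop
vertex -2.795 -0.966 2.967
vertex -2.015 -0.789 3.631
vertex -3.531 -0.01 4.391
endloop
endfacet
facet normal -0.712 0.702 -0.002
outer loop
vertex 1.063 1.183 3.92
vertex 1.666 1.795 3.966
vertex 1.114 1.231 2.631
endloop
endfacet
facet normal -0.701 -0.711 -0.054
outer loop
vertex 2.054 0.305 2.634
vertex 1.063 1.183 3.92
vertex 1.114 1.231 2.631
endloop
endfacet
facet normal -0.712 0.702 -0.002
outer loop
vertex 1.114 1.231 2.631
vertex 1.666 1.795 3.966
vertex 1.717 1.843 2.678
endloop
endfacet
facet normal 0.040 0.037 -0.999
outer loop
vertex 1.717 1.843 2.678
vertex 2.054 0.305 2.634
vertex 1.114 1.231 2.631
endloop
endfacet
facet normal -0.039 -0.036 0.999
outer loop
vertex 1.063 1.183 3.92
vertex 2.606 0.869 3.969
vertex 1.666 1.795 3.966
endloop
endfacet
facet normal -0.701 -0.711 -0.054
outer loop
vertex 2.003 0.257 3.922
vertex 1.063 1.183 3.92
vertex 2.054 0.305 2.634
endloop
endfacet
facet normal -0.039 -0.038 0.999
outer loop
vertex 2.003 0.257 3.922
vertex 2.606 0.869 3.969
vertex 1.063 1.183 3.92
endloop
endfacet
facet normal 0.701 0.711 0.054
outer loop
vertex 1.666 1.795 3.966
vertex 2.606 0.869 3.969
vertex 1.717 1.843 2.678
endloop
endfacet
facet normal 0.039 0.037 -0.999
outer loop
vertex 2.657 0.917 2.68
vertex 2.054 0.305 2.634
vertex 1.717 1.843 2.678
endloop
endfacet
facet normal 0.701 0.711 0.054
outer loop
vertex 1.717 1.843 2.678
vertex 2.606 0.869 3.969
vertex 2.657 0.917 2.68
endloop
endfacet
facet normal 0.712 -0.702 0.002
outer loop
vertex 2.657 0.917 2.68
vertex 2.003 0.257 3.922
vertex 2.054 0.305 2.634
endloop
endfacet
facet normal 0.712 -0.702 0.002
outer loop
vertex 2.606 0.869 3.969
vertex 2.003 0.257 3.922
vertex 2.657 0.917 2.68
endloop
endfacet

endsolid


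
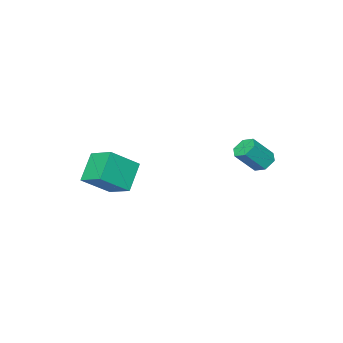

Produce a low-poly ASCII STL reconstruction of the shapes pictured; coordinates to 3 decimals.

solid 
facet normal -0.776 0.238 -0.584
outer loop
vertex 2.471 -4.303 1.242
vertex 2.506 -2.852 1.786
vertex 3.612 -3.834 -0.082
endloop
endfacet
facet normal -0.022 -0.936 -0.351
outer loop
vertex 5.094 -4.288 1.034
vertex 2.471 -4.303 1.242
vertex 3.612 -3.834 -0.082
endloop
endfacet
facet normal -0.776 0.238 -0.584
outer loop
vertex 3.612 -3.834 -0.082
vertex 2.506 -2.852 1.786
vertex 3.647 -2.383 0.462
endloop
endfacet
facet normal 0.630 0.259 -0.732
outer loop
vertex 3.647 -2.383 0.462
vertex 5.094 -4.288 1.034
vertex 3.612 -3.834 -0.082
endloop
endfacet
facet normal -0.630 -0.259 0.732
outer loop
vertex 2.471 -4.303 1.242
vertex 3.988 -3.306 2.902
vertex 2.506 -2.852 1.786
endloop
endfacet
facet normal -0.022 -0.936 -0.351
outer loop
vertex 3.953 -4.757 2.358
vertex 2.471 -4.303 1.242
vertex 5.094 -4.288 1.034
endloop
endfacet
facet normal -0.630 -0.259 0.732
outer loop
vertex 3.953 -4.757 2.358
vertex 3.988 -3.306 2.902
vertex 2.471 -4.303 1.242
endloop
endfacet
facet normal 0.022 0.936 0.351
outer loop
vertex 2.506 -2.852 1.786
vertex 3.988 -3.306 2.902
vertex 3.647 -2.383 0.462
endloop
endfacet
facet normal 0.630 0.259 -0.732
outer loop
vertex 5.129 -2.837 1.578
vertex 5.094 -4.288 1.034
vertex 3.647 -2.383 0.462
endloop
endfacet
facet normal 0.022 0.936 0.351
outer loop
vertex 3.647 -2.383 0.462
vertex 3.988 -3.306 2.902
vertex 5.129 -2.837 1.578
endloop
endfacet
facet normal 0.776 -0.238 0.584
outer loop
vertex 5.129 -2.837 1.578
vertex 3.953 -4.757 2.358
vertex 5.094 -4.288 1.034
endloop
endfacet
facet normal 0.776 -0.238 0.584
outer loop
vertex 3.988 -3.306 2.902
vertex 3.953 -4.757 2.358
vertex 5.129 -2.837 1.578
endloop
endfacet
facet normal -0.634 0.264 -0.727
outer loop
vertex 0.078 2.485 2.234
vertex -0.402 2.634 2.707
vertex 0.04 3.121 2.498
endloop
endfacet
facet normal 0.771 0.283 -0.571
outer loop
vertex 0.078 2.485 2.234
vertex 0.04 3.121 2.498
vertex 1.062 2.077 3.36
endloop
endfacet
facet normal 0.771 0.284 -0.570
outer loop
vertex 1.062 2.077 3.36
vertex 0.04 3.121 2.498
vertex 1.023 2.714 3.624
endloop
endfacet
facet normal 0.635 -0.262 0.727
outer loop
vertex 1.062 2.077 3.36
vertex 1.023 2.714 3.624
vertex 0.582 2.226 3.833
endloop
endfacet
facet normal -0.634 0.264 -0.727
outer loop
vertex 0.04 3.121 2.498
vertex -0.402 2.634 2.707
vertex -0.44 3.27 2.971
endloop
endfacet
facet normal 0.337 0.940 0.046
outer loop
vertex 0.04 3.121 2.498
vertex -0.44 3.27 2.971
vertex 1.023 2.714 3.624
endloop
endfacet
facet normal 0.337 0.940 0.046
outer loop
vertex 1.023 2.714 3.624
vertex -0.44 3.27 2.971
vertex 0.543 2.863 4.097
endloop
endfacet
facet normal 0.635 -0.262 0.727
outer loop
vertex 1.023 2.714 3.624
vertex 0.543 2.863 4.097
vertex 0.582 2.226 3.833
endloop
endfacet
facet normal -0.634 0.264 -0.727
outer loop
vertex -0.44 3.27 2.971
vertex -0.402 2.634 2.707
vertex -0.882 2.783 3.18
endloop
endfacet
facet normal -0.433 0.658 0.616
outer loop
vertex -0.44 3.27 2.971
vertex -0.882 2.783 3.18
vertex 0.543 2.863 4.097
endloop
endfacet
facet normal -0.434 0.656 0.617
outer loop
vertex 0.543 2.863 4.097
vertex -0.882 2.783 3.18
vertex 0.102 2.375 4.306
endloop
endfacet
facet normal 0.635 -0.262 0.727
outer loop
vertex 0.543 2.863 4.097
vertex 0.102 2.375 4.306
vertex 0.582 2.226 3.833
endloop
endfacet
facet normal -0.635 0.262 -0.727
outer loop
vertex -0.882 2.783 3.18
vertex -0.402 2.634 2.707
vertex -0.843 2.146 2.916
endloop
endfacet
facet normal -0.771 -0.284 0.571
outer loop
vertex -0.882 2.783 3.18
vertex -0.843 2.146 2.916
vertex 0.102 2.375 4.306
endloop
endfacet
facet normal -0.771 -0.283 0.571
outer loop
vertex 0.102 2.375 4.306
vertex -0.843 2.146 2.916
vertex 0.14 1.739 4.042
endloop
endfacet
facet normal 0.634 -0.264 0.727
outer loop
vertex 0.102 2.375 4.306
vertex 0.14 1.739 4.042
vertex 0.582 2.226 3.833
endloop
endfacet
facet normal -0.635 0.262 -0.727
outer loop
vertex -0.843 2.146 2.916
vertex -0.402 2.634 2.707
vertex -0.363 1.997 2.443
endloop
endfacet
facet normal -0.337 -0.940 -0.046
outer loop
vertex -0.843 2.146 2.916
vertex -0.363 1.997 2.443
vertex 0.14 1.739 4.042
endloop
endfacet
facet normal -0.337 -0.940 -0.046
outer loop
vertex 0.14 1.739 4.042
vertex -0.363 1.997 2.443
vertex 0.62 1.59 3.569
endloop
endfacet
facet normal 0.634 -0.264 0.727
outer loop
vertex 0.14 1.739 4.042
vertex 0.62 1.59 3.569
vertex 0.582 2.226 3.833
endloop
endfacet
facet normal -0.635 0.262 -0.727
outer loop
vertex -0.363 1.997 2.443
vertex -0.402 2.634 2.707
vertex 0.078 2.485 2.234
endloop
endfacet
facet normal 0.434 -0.657 -0.617
outer loop
vertex -0.363 1.997 2.443
vertex 0.078 2.485 2.234
vertex 0.62 1.59 3.569
endloop
endfacet
facet normal 0.433 -0.658 -0.617
outer loop
vertex 0.62 1.59 3.569
vertex 0.078 2.485 2.234
vertex 1.062 2.077 3.36
endloop
endfacet
facet normal 0.634 -0.264 0.727
outer loop
vertex 0.62 1.59 3.569
vertex 1.062 2.077 3.36
vertex 0.582 2.226 3.833
endloop
endfacet

endsolid


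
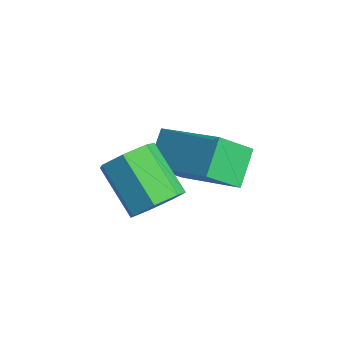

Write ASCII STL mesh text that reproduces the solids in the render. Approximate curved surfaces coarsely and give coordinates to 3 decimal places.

solid 
facet normal -0.488 0.619 0.615
outer loop
vertex -1.0 0.732 0.248
vertex -0.905 1.733 -0.683
vertex -2.905 0.1 -0.628
endloop
endfacet
facet normal -0.070 -0.731 0.679
outer loop
vertex -2.295 -0.673 -1.397
vertex -1.0 0.732 0.248
vertex -2.905 0.1 -0.628
endloop
endfacet
facet normal -0.488 0.618 0.616
outer loop
vertex -2.905 0.1 -0.628
vertex -0.905 1.733 -0.683
vertex -2.81 1.101 -1.558
endloop
endfacet
facet normal -0.870 -0.289 -0.400
outer loop
vertex -2.81 1.101 -1.558
vertex -2.295 -0.673 -1.397
vertex -2.905 0.1 -0.628
endloop
endfacet
facet normal 0.870 0.289 0.400
outer loop
vertex -1.0 0.732 0.248
vertex -0.295 0.96 -1.452
vertex -0.905 1.733 -0.683
endloop
endfacet
facet normal -0.069 -0.731 0.679
outer loop
vertex -0.39 -0.041 -0.522
vertex -1.0 0.732 0.248
vertex -2.295 -0.673 -1.397
endloop
endfacet
facet normal 0.870 0.289 0.400
outer loop
vertex -0.39 -0.041 -0.522
vertex -0.295 0.96 -1.452
vertex -1.0 0.732 0.248
endloop
endfacet
facet normal 0.070 0.731 -0.679
outer loop
vertex -0.905 1.733 -0.683
vertex -0.295 0.96 -1.452
vertex -2.81 1.101 -1.558
endloop
endfacet
facet normal -0.870 -0.289 -0.399
outer loop
vertex -2.2 0.328 -2.328
vertex -2.295 -0.673 -1.397
vertex -2.81 1.101 -1.558
endloop
endfacet
facet normal 0.070 0.731 -0.679
outer loop
vertex -2.81 1.101 -1.558
vertex -0.295 0.96 -1.452
vertex -2.2 0.328 -2.328
endloop
endfacet
facet normal 0.488 -0.619 -0.616
outer loop
vertex -2.2 0.328 -2.328
vertex -0.39 -0.041 -0.522
vertex -2.295 -0.673 -1.397
endloop
endfacet
facet normal 0.488 -0.618 -0.616
outer loop
vertex -0.295 0.96 -1.452
vertex -0.39 -0.041 -0.522
vertex -2.2 0.328 -2.328
endloop
endfacet
facet normal 0.812 0.065 -0.580
outer loop
vertex 0.408 -1.374 0.109
vertex 0.002 -1.726 -0.498
vertex 0.065 -0.938 -0.322
endloop
endfacet
facet normal 0.321 0.781 0.535
outer loop
vertex 0.408 -1.374 0.109
vertex 0.065 -0.938 -0.322
vertex -0.956 -1.482 1.084
endloop
endfacet
facet normal 0.321 0.781 0.535
outer loop
vertex -0.956 -1.482 1.084
vertex 0.065 -0.938 -0.322
vertex -1.299 -1.046 0.653
endloop
endfacet
facet normal -0.811 -0.064 0.581
outer loop
vertex -0.956 -1.482 1.084
vertex -1.299 -1.046 0.653
vertex -1.362 -1.834 0.478
endloop
endfacet
facet normal 0.811 0.065 -0.581
outer loop
vertex 0.065 -0.938 -0.322
vertex 0.002 -1.726 -0.498
vertex -0.326 -1.095 -0.885
endloop
endfacet
facet normal -0.181 0.973 -0.146
outer loop
vertex 0.065 -0.938 -0.322
vertex -0.326 -1.095 -0.885
vertex -1.299 -1.046 0.653
endloop
endfacet
facet normal -0.181 0.973 -0.146
outer loop
vertex -1.299 -1.046 0.653
vertex -0.326 -1.095 -0.885
vertex -1.689 -1.203 0.09
endloop
endfacet
facet normal -0.812 -0.064 0.580
outer loop
vertex -1.299 -1.046 0.653
vertex -1.689 -1.203 0.09
vertex -1.362 -1.834 0.478
endloop
endfacet
facet normal 0.812 0.066 -0.580
outer loop
vertex -0.326 -1.095 -0.885
vertex 0.002 -1.726 -0.498
vertex -0.469 -1.727 -1.157
endloop
endfacet
facet normal -0.547 0.432 -0.717
outer loop
vertex -0.326 -1.095 -0.885
vertex -0.469 -1.727 -1.157
vertex -1.689 -1.203 0.09
endloop
endfacet
facet normal -0.547 0.432 -0.717
outer loop
vertex -1.689 -1.203 0.09
vertex -0.469 -1.727 -1.157
vertex -1.833 -1.835 -0.181
endloop
endfacet
facet normal -0.812 -0.064 0.580
outer loop
vertex -1.689 -1.203 0.09
vertex -1.833 -1.835 -0.181
vertex -1.362 -1.834 0.478
endloop
endfacet
facet normal 0.812 0.064 -0.580
outer loop
vertex -0.469 -1.727 -1.157
vertex 0.002 -1.726 -0.498
vertex -0.258 -2.359 -0.931
endloop
endfacet
facet normal -0.501 -0.435 -0.748
outer loop
vertex -0.469 -1.727 -1.157
vertex -0.258 -2.359 -0.931
vertex -1.833 -1.835 -0.181
endloop
endfacet
facet normal -0.501 -0.434 -0.749
outer loop
vertex -1.833 -1.835 -0.181
vertex -0.258 -2.359 -0.931
vertex -1.622 -2.467 0.044
endloop
endfacet
facet normal -0.812 -0.064 0.580
outer loop
vertex -1.833 -1.835 -0.181
vertex -1.622 -2.467 0.044
vertex -1.362 -1.834 0.478
endloop
endfacet
facet normal 0.811 0.064 -0.581
outer loop
vertex -0.258 -2.359 -0.931
vertex 0.002 -1.726 -0.498
vertex 0.149 -2.514 -0.38
endloop
endfacet
facet normal -0.078 -0.973 -0.216
outer loop
vertex -0.258 -2.359 -0.931
vertex 0.149 -2.514 -0.38
vertex -1.622 -2.467 0.044
endloop
endfacet
facet normal -0.078 -0.973 -0.216
outer loop
vertex -1.622 -2.467 0.044
vertex 0.149 -2.514 -0.38
vertex -1.215 -2.622 0.596
endloop
endfacet
facet normal -0.812 -0.065 0.580
outer loop
vertex -1.622 -2.467 0.044
vertex -1.215 -2.622 0.596
vertex -1.362 -1.834 0.478
endloop
endfacet
facet normal 0.812 0.065 -0.580
outer loop
vertex 0.149 -2.514 -0.38
vertex 0.002 -1.726 -0.498
vertex 0.445 -2.076 0.083
endloop
endfacet
facet normal 0.404 -0.779 0.479
outer loop
vertex 0.149 -2.514 -0.38
vertex 0.445 -2.076 0.083
vertex -1.215 -2.622 0.596
endloop
endfacet
facet normal 0.404 -0.779 0.479
outer loop
vertex -1.215 -2.622 0.596
vertex 0.445 -2.076 0.083
vertex -0.919 -2.184 1.059
endloop
endfacet
facet normal -0.812 -0.065 0.580
outer loop
vertex -1.215 -2.622 0.596
vertex -0.919 -2.184 1.059
vertex -1.362 -1.834 0.478
endloop
endfacet
facet normal 0.812 0.064 -0.580
outer loop
vertex 0.445 -2.076 0.083
vertex 0.002 -1.726 -0.498
vertex 0.408 -1.374 0.109
endloop
endfacet
facet normal 0.582 0.001 0.813
outer loop
vertex 0.445 -2.076 0.083
vertex 0.408 -1.374 0.109
vertex -0.919 -2.184 1.059
endloop
endfacet
facet normal 0.581 0.002 0.814
outer loop
vertex -0.919 -2.184 1.059
vertex 0.408 -1.374 0.109
vertex -0.956 -1.482 1.084
endloop
endfacet
facet normal -0.812 -0.063 0.581
outer loop
vertex -0.919 -2.184 1.059
vertex -0.956 -1.482 1.084
vertex -1.362 -1.834 0.478
endloop
endfacet

endsolid


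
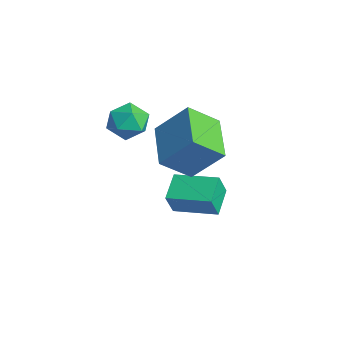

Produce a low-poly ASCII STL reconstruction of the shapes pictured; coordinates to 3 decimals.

solid 
facet normal -0.882 0.346 0.320
outer loop
vertex 0.587 -2.099 2.149
vertex 0.298 -2.995 2.32
vertex 0.742 -2.497 3.006
endloop
endfacet
facet normal -0.363 0.818 0.446
outer loop
vertex 0.587 -2.099 2.149
vertex 0.742 -2.497 3.006
vertex 1.425 -1.969 2.592
endloop
endfacet
facet normal -0.058 0.982 -0.178
outer loop
vertex 0.587 -2.099 2.149
vertex 1.425 -1.969 2.592
vertex 1.402 -2.141 1.651
endloop
endfacet
facet normal -0.390 0.610 -0.690
outer loop
vertex 0.587 -2.099 2.149
vertex 1.402 -2.141 1.651
vertex 0.706 -2.776 1.483
endloop
endfacet
facet normal -0.899 0.217 -0.381
outer loop
vertex 0.587 -2.099 2.149
vertex 0.706 -2.776 1.483
vertex 0.298 -2.995 2.32
endloop
endfacet
facet normal 0.129 0.503 0.855
outer loop
vertex 1.425 -1.969 2.592
vertex 0.742 -2.497 3.006
vertex 1.654 -2.784 3.037
endloop
endfacet
facet normal -0.711 -0.263 0.652
outer loop
vertex 0.742 -2.497 3.006
vertex 0.298 -2.995 2.32
vertex 0.958 -3.419 2.869
endloop
endfacet
facet normal -0.738 -0.471 -0.483
outer loop
vertex 0.298 -2.995 2.32
vertex 0.706 -2.776 1.483
vertex 0.935 -3.591 1.928
endloop
endfacet
facet normal 0.086 0.166 -0.982
outer loop
vertex 0.706 -2.776 1.483
vertex 1.402 -2.141 1.651
vertex 1.618 -3.063 1.514
endloop
endfacet
facet normal 0.622 0.767 -0.155
outer loop
vertex 1.402 -2.141 1.651
vertex 1.425 -1.969 2.592
vertex 2.062 -2.565 2.2
endloop
endfacet
facet normal 0.390 -0.610 0.690
outer loop
vertex 1.773 -3.461 2.371
vertex 1.654 -2.784 3.037
vertex 0.958 -3.419 2.869
endloop
endfacet
facet normal 0.058 -0.982 0.178
outer loop
vertex 1.773 -3.461 2.371
vertex 0.958 -3.419 2.869
vertex 0.935 -3.591 1.928
endloop
endfacet
facet normal 0.363 -0.818 -0.446
outer loop
vertex 1.773 -3.461 2.371
vertex 0.935 -3.591 1.928
vertex 1.618 -3.063 1.514
endloop
endfacet
facet normal 0.882 -0.346 -0.320
outer loop
vertex 1.773 -3.461 2.371
vertex 1.618 -3.063 1.514
vertex 2.062 -2.565 2.2
endloop
endfacet
facet normal 0.899 -0.217 0.381
outer loop
vertex 1.773 -3.461 2.371
vertex 2.062 -2.565 2.2
vertex 1.654 -2.784 3.037
endloop
endfacet
facet normal -0.086 -0.166 0.982
outer loop
vertex 0.958 -3.419 2.869
vertex 1.654 -2.784 3.037
vertex 0.742 -2.497 3.006
endloop
endfacet
facet normal -0.622 -0.767 0.155
outer loop
vertex 0.935 -3.591 1.928
vertex 0.958 -3.419 2.869
vertex 0.298 -2.995 2.32
endloop
endfacet
facet normal -0.129 -0.503 -0.855
outer loop
vertex 1.618 -3.063 1.514
vertex 0.935 -3.591 1.928
vertex 0.706 -2.776 1.483
endloop
endfacet
facet normal 0.711 0.263 -0.652
outer loop
vertex 2.062 -2.565 2.2
vertex 1.618 -3.063 1.514
vertex 1.402 -2.141 1.651
endloop
endfacet
facet normal 0.738 0.471 0.483
outer loop
vertex 1.654 -2.784 3.037
vertex 2.062 -2.565 2.2
vertex 1.425 -1.969 2.592
endloop
endfacet
facet normal -0.707 0.586 0.395
outer loop
vertex 0.666 -0.584 -1.93
vertex 1.986 0.825 -1.657
vertex 0.418 -0.137 -3.038
endloop
endfacet
facet normal -0.677 -0.723 -0.140
outer loop
vertex 1.394 -0.945 -3.583
vertex 0.666 -0.584 -1.93
vertex 0.418 -0.137 -3.038
endloop
endfacet
facet normal -0.707 0.586 0.395
outer loop
vertex 0.418 -0.137 -3.038
vertex 1.986 0.825 -1.657
vertex 1.738 1.272 -2.765
endloop
endfacet
facet normal -0.204 0.367 -0.908
outer loop
vertex 1.738 1.272 -2.765
vertex 1.394 -0.945 -3.583
vertex 0.418 -0.137 -3.038
endloop
endfacet
facet normal 0.204 -0.367 0.908
outer loop
vertex 0.666 -0.584 -1.93
vertex 2.962 0.017 -2.202
vertex 1.986 0.825 -1.657
endloop
endfacet
facet normal -0.677 -0.723 -0.140
outer loop
vertex 1.642 -1.392 -2.475
vertex 0.666 -0.584 -1.93
vertex 1.394 -0.945 -3.583
endloop
endfacet
facet normal 0.204 -0.367 0.908
outer loop
vertex 1.642 -1.392 -2.475
vertex 2.962 0.017 -2.202
vertex 0.666 -0.584 -1.93
endloop
endfacet
facet normal 0.677 0.723 0.140
outer loop
vertex 1.986 0.825 -1.657
vertex 2.962 0.017 -2.202
vertex 1.738 1.272 -2.765
endloop
endfacet
facet normal -0.204 0.367 -0.908
outer loop
vertex 2.714 0.464 -3.31
vertex 1.394 -0.945 -3.583
vertex 1.738 1.272 -2.765
endloop
endfacet
facet normal 0.677 0.723 0.140
outer loop
vertex 1.738 1.272 -2.765
vertex 2.962 0.017 -2.202
vertex 2.714 0.464 -3.31
endloop
endfacet
facet normal 0.707 -0.586 -0.395
outer loop
vertex 2.714 0.464 -3.31
vertex 1.642 -1.392 -2.475
vertex 1.394 -0.945 -3.583
endloop
endfacet
facet normal 0.707 -0.586 -0.395
outer loop
vertex 2.962 0.017 -2.202
vertex 1.642 -1.392 -2.475
vertex 2.714 0.464 -3.31
endloop
endfacet
facet normal -0.916 0.315 0.248
outer loop
vertex 1.111 -1.608 1.444
vertex 1.874 -0.521 2.886
vertex 1.27 -0.306 0.378
endloop
endfacet
facet normal -0.389 -0.555 -0.735
outer loop
vertex 3.286 -0.999 -0.166
vertex 1.111 -1.608 1.444
vertex 1.27 -0.306 0.378
endloop
endfacet
facet normal -0.916 0.315 0.248
outer loop
vertex 1.27 -0.306 0.378
vertex 1.874 -0.521 2.886
vertex 2.033 0.781 1.82
endloop
endfacet
facet normal 0.095 0.770 -0.631
outer loop
vertex 2.033 0.781 1.82
vertex 3.286 -0.999 -0.166
vertex 1.27 -0.306 0.378
endloop
endfacet
facet normal -0.095 -0.770 0.631
outer loop
vertex 1.111 -1.608 1.444
vertex 3.89 -1.214 2.342
vertex 1.874 -0.521 2.886
endloop
endfacet
facet normal -0.389 -0.555 -0.735
outer loop
vertex 3.127 -2.301 0.9
vertex 1.111 -1.608 1.444
vertex 3.286 -0.999 -0.166
endloop
endfacet
facet normal -0.095 -0.770 0.631
outer loop
vertex 3.127 -2.301 0.9
vertex 3.89 -1.214 2.342
vertex 1.111 -1.608 1.444
endloop
endfacet
facet normal 0.389 0.555 0.735
outer loop
vertex 1.874 -0.521 2.886
vertex 3.89 -1.214 2.342
vertex 2.033 0.781 1.82
endloop
endfacet
facet normal 0.095 0.770 -0.631
outer loop
vertex 4.049 0.088 1.276
vertex 3.286 -0.999 -0.166
vertex 2.033 0.781 1.82
endloop
endfacet
facet normal 0.389 0.555 0.735
outer loop
vertex 2.033 0.781 1.82
vertex 3.89 -1.214 2.342
vertex 4.049 0.088 1.276
endloop
endfacet
facet normal 0.916 -0.315 -0.248
outer loop
vertex 4.049 0.088 1.276
vertex 3.127 -2.301 0.9
vertex 3.286 -0.999 -0.166
endloop
endfacet
facet normal 0.916 -0.315 -0.248
outer loop
vertex 3.89 -1.214 2.342
vertex 3.127 -2.301 0.9
vertex 4.049 0.088 1.276
endloop
endfacet

endsolid


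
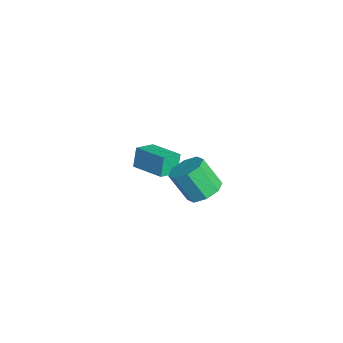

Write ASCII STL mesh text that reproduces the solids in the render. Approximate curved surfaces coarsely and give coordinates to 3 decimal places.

solid 
facet normal -0.823 -0.548 -0.148
outer loop
vertex -4.668 2.391 0.349
vertex -5.286 3.436 -0.086
vertex -4.281 2.128 -0.831
endloop
endfacet
facet normal 0.479 -0.811 0.338
outer loop
vertex -2.634 3.224 -0.534
vertex -4.668 2.391 0.349
vertex -4.281 2.128 -0.831
endloop
endfacet
facet normal -0.823 -0.548 -0.149
outer loop
vertex -4.281 2.128 -0.831
vertex -5.286 3.436 -0.086
vertex -4.898 3.174 -1.266
endloop
endfacet
facet normal 0.305 -0.207 -0.930
outer loop
vertex -4.898 3.174 -1.266
vertex -2.634 3.224 -0.534
vertex -4.281 2.128 -0.831
endloop
endfacet
facet normal -0.305 0.207 0.930
outer loop
vertex -4.668 2.391 0.349
vertex -3.639 4.532 0.211
vertex -5.286 3.436 -0.086
endloop
endfacet
facet normal 0.478 -0.811 0.337
outer loop
vertex -3.022 3.486 0.646
vertex -4.668 2.391 0.349
vertex -2.634 3.224 -0.534
endloop
endfacet
facet normal -0.305 0.207 0.930
outer loop
vertex -3.022 3.486 0.646
vertex -3.639 4.532 0.211
vertex -4.668 2.391 0.349
endloop
endfacet
facet normal -0.479 0.811 -0.337
outer loop
vertex -5.286 3.436 -0.086
vertex -3.639 4.532 0.211
vertex -4.898 3.174 -1.266
endloop
endfacet
facet normal 0.305 -0.207 -0.930
outer loop
vertex -3.252 4.269 -0.969
vertex -2.634 3.224 -0.534
vertex -4.898 3.174 -1.266
endloop
endfacet
facet normal -0.478 0.811 -0.338
outer loop
vertex -4.898 3.174 -1.266
vertex -3.639 4.532 0.211
vertex -3.252 4.269 -0.969
endloop
endfacet
facet normal 0.823 0.549 0.149
outer loop
vertex -3.252 4.269 -0.969
vertex -3.022 3.486 0.646
vertex -2.634 3.224 -0.534
endloop
endfacet
facet normal 0.824 0.547 0.148
outer loop
vertex -3.639 4.532 0.211
vertex -3.022 3.486 0.646
vertex -3.252 4.269 -0.969
endloop
endfacet
facet normal 0.315 0.446 -0.838
outer loop
vertex 2.967 3.539 2.155
vertex 2.302 4.272 2.295
vertex 3.251 4.117 2.569
endloop
endfacet
facet normal 0.874 -0.481 0.073
outer loop
vertex 2.967 3.539 2.155
vertex 3.251 4.117 2.569
vertex 2.384 2.715 3.706
endloop
endfacet
facet normal 0.874 -0.481 0.073
outer loop
vertex 2.384 2.715 3.706
vertex 3.251 4.117 2.569
vertex 2.667 3.292 4.12
endloop
endfacet
facet normal -0.316 -0.446 0.837
outer loop
vertex 2.384 2.715 3.706
vertex 2.667 3.292 4.12
vertex 1.718 3.448 3.845
endloop
endfacet
facet normal 0.315 0.446 -0.838
outer loop
vertex 3.251 4.117 2.569
vertex 2.302 4.272 2.295
vertex 2.978 4.786 2.823
endloop
endfacet
facet normal 0.880 0.194 0.434
outer loop
vertex 3.251 4.117 2.569
vertex 2.978 4.786 2.823
vertex 2.667 3.292 4.12
endloop
endfacet
facet normal 0.880 0.194 0.434
outer loop
vertex 2.667 3.292 4.12
vertex 2.978 4.786 2.823
vertex 2.395 3.961 4.373
endloop
endfacet
facet normal -0.316 -0.445 0.838
outer loop
vertex 2.667 3.292 4.12
vertex 2.395 3.961 4.373
vertex 1.718 3.448 3.845
endloop
endfacet
facet normal 0.316 0.445 -0.838
outer loop
vertex 2.978 4.786 2.823
vertex 2.302 4.272 2.295
vertex 2.31 5.154 2.767
endloop
endfacet
facet normal 0.371 0.755 0.541
outer loop
vertex 2.978 4.786 2.823
vertex 2.31 5.154 2.767
vertex 2.395 3.961 4.373
endloop
endfacet
facet normal 0.371 0.755 0.541
outer loop
vertex 2.395 3.961 4.373
vertex 2.31 5.154 2.767
vertex 1.726 4.33 4.317
endloop
endfacet
facet normal -0.316 -0.445 0.838
outer loop
vertex 2.395 3.961 4.373
vertex 1.726 4.33 4.317
vertex 1.718 3.448 3.845
endloop
endfacet
facet normal 0.315 0.446 -0.838
outer loop
vertex 2.31 5.154 2.767
vertex 2.302 4.272 2.295
vertex 1.636 5.005 2.434
endloop
endfacet
facet normal -0.356 0.874 0.330
outer loop
vertex 2.31 5.154 2.767
vertex 1.636 5.005 2.434
vertex 1.726 4.33 4.317
endloop
endfacet
facet normal -0.356 0.874 0.330
outer loop
vertex 1.726 4.33 4.317
vertex 1.636 5.005 2.434
vertex 1.053 4.181 3.985
endloop
endfacet
facet normal -0.315 -0.446 0.838
outer loop
vertex 1.726 4.33 4.317
vertex 1.053 4.181 3.985
vertex 1.718 3.448 3.845
endloop
endfacet
facet normal 0.316 0.446 -0.837
outer loop
vertex 1.636 5.005 2.434
vertex 2.302 4.272 2.295
vertex 1.353 4.428 2.02
endloop
endfacet
facet normal -0.874 0.481 -0.073
outer loop
vertex 1.636 5.005 2.434
vertex 1.353 4.428 2.02
vertex 1.053 4.181 3.985
endloop
endfacet
facet normal -0.873 0.481 -0.073
outer loop
vertex 1.053 4.181 3.985
vertex 1.353 4.428 2.02
vertex 0.769 3.603 3.571
endloop
endfacet
facet normal -0.315 -0.446 0.838
outer loop
vertex 1.053 4.181 3.985
vertex 0.769 3.603 3.571
vertex 1.718 3.448 3.845
endloop
endfacet
facet normal 0.316 0.445 -0.838
outer loop
vertex 1.353 4.428 2.02
vertex 2.302 4.272 2.295
vertex 1.625 3.759 1.767
endloop
endfacet
facet normal -0.880 -0.194 -0.434
outer loop
vertex 1.353 4.428 2.02
vertex 1.625 3.759 1.767
vertex 0.769 3.603 3.571
endloop
endfacet
facet normal -0.880 -0.194 -0.434
outer loop
vertex 0.769 3.603 3.571
vertex 1.625 3.759 1.767
vertex 1.042 2.934 3.317
endloop
endfacet
facet normal -0.315 -0.446 0.838
outer loop
vertex 0.769 3.603 3.571
vertex 1.042 2.934 3.317
vertex 1.718 3.448 3.845
endloop
endfacet
facet normal 0.316 0.445 -0.838
outer loop
vertex 1.625 3.759 1.767
vertex 2.302 4.272 2.295
vertex 2.294 3.39 1.823
endloop
endfacet
facet normal -0.371 -0.755 -0.541
outer loop
vertex 1.625 3.759 1.767
vertex 2.294 3.39 1.823
vertex 1.042 2.934 3.317
endloop
endfacet
facet normal -0.371 -0.755 -0.541
outer loop
vertex 1.042 2.934 3.317
vertex 2.294 3.39 1.823
vertex 1.71 2.566 3.373
endloop
endfacet
facet normal -0.316 -0.445 0.838
outer loop
vertex 1.042 2.934 3.317
vertex 1.71 2.566 3.373
vertex 1.718 3.448 3.845
endloop
endfacet
facet normal 0.315 0.446 -0.838
outer loop
vertex 2.294 3.39 1.823
vertex 2.302 4.272 2.295
vertex 2.967 3.539 2.155
endloop
endfacet
facet normal 0.356 -0.874 -0.330
outer loop
vertex 2.294 3.39 1.823
vertex 2.967 3.539 2.155
vertex 1.71 2.566 3.373
endloop
endfacet
facet normal 0.356 -0.874 -0.330
outer loop
vertex 1.71 2.566 3.373
vertex 2.967 3.539 2.155
vertex 2.384 2.715 3.706
endloop
endfacet
facet normal -0.315 -0.446 0.838
outer loop
vertex 1.71 2.566 3.373
vertex 2.384 2.715 3.706
vertex 1.718 3.448 3.845
endloop
endfacet

endsolid


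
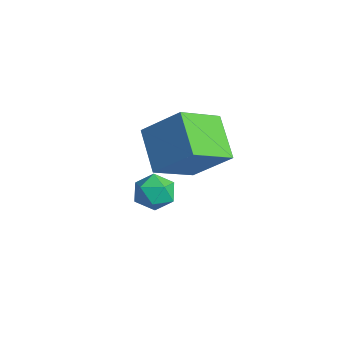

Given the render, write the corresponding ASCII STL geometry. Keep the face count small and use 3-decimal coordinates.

solid 
facet normal -0.560 -0.488 -0.669
outer loop
vertex -1.077 -0.101 -2.461
vertex -1.466 1.733 -3.474
vertex 0.587 -0.398 -3.638
endloop
endfacet
facet normal 0.183 -0.861 0.475
outer loop
vertex 1.786 0.647 -2.206
vertex -1.077 -0.101 -2.461
vertex 0.587 -0.398 -3.638
endloop
endfacet
facet normal -0.560 -0.488 -0.669
outer loop
vertex 0.587 -0.398 -3.638
vertex -1.466 1.733 -3.474
vertex 0.198 1.436 -4.651
endloop
endfacet
facet normal 0.808 -0.144 -0.571
outer loop
vertex 0.198 1.436 -4.651
vertex 1.786 0.647 -2.206
vertex 0.587 -0.398 -3.638
endloop
endfacet
facet normal -0.808 0.144 0.571
outer loop
vertex -1.077 -0.101 -2.461
vertex -0.267 2.778 -2.042
vertex -1.466 1.733 -3.474
endloop
endfacet
facet normal 0.183 -0.861 0.475
outer loop
vertex 0.122 0.944 -1.029
vertex -1.077 -0.101 -2.461
vertex 1.786 0.647 -2.206
endloop
endfacet
facet normal -0.808 0.144 0.571
outer loop
vertex 0.122 0.944 -1.029
vertex -0.267 2.778 -2.042
vertex -1.077 -0.101 -2.461
endloop
endfacet
facet normal -0.183 0.861 -0.475
outer loop
vertex -1.466 1.733 -3.474
vertex -0.267 2.778 -2.042
vertex 0.198 1.436 -4.651
endloop
endfacet
facet normal 0.808 -0.144 -0.571
outer loop
vertex 1.397 2.481 -3.219
vertex 1.786 0.647 -2.206
vertex 0.198 1.436 -4.651
endloop
endfacet
facet normal -0.183 0.861 -0.475
outer loop
vertex 0.198 1.436 -4.651
vertex -0.267 2.778 -2.042
vertex 1.397 2.481 -3.219
endloop
endfacet
facet normal 0.560 0.488 0.669
outer loop
vertex 1.397 2.481 -3.219
vertex 0.122 0.944 -1.029
vertex 1.786 0.647 -2.206
endloop
endfacet
facet normal 0.560 0.488 0.669
outer loop
vertex -0.267 2.778 -2.042
vertex 0.122 0.944 -1.029
vertex 1.397 2.481 -3.219
endloop
endfacet
facet normal 0.146 0.527 0.837
outer loop
vertex 3.925 -1.162 -1.681
vertex 3.601 -1.782 -1.234
vertex 4.417 -1.763 -1.388
endloop
endfacet
facet normal 0.636 0.690 0.346
outer loop
vertex 3.925 -1.162 -1.681
vertex 4.417 -1.763 -1.388
vertex 4.527 -1.477 -2.16
endloop
endfacet
facet normal 0.297 0.925 -0.236
outer loop
vertex 3.925 -1.162 -1.681
vertex 4.527 -1.477 -2.16
vertex 3.778 -1.319 -2.483
endloop
endfacet
facet normal -0.404 0.909 -0.104
outer loop
vertex 3.925 -1.162 -1.681
vertex 3.778 -1.319 -2.483
vertex 3.206 -1.508 -1.911
endloop
endfacet
facet normal -0.498 0.663 0.559
outer loop
vertex 3.925 -1.162 -1.681
vertex 3.206 -1.508 -1.911
vertex 3.601 -1.782 -1.234
endloop
endfacet
facet normal 0.981 0.089 0.173
outer loop
vertex 4.527 -1.477 -2.16
vertex 4.417 -1.763 -1.388
vertex 4.574 -2.292 -2.009
endloop
endfacet
facet normal 0.187 -0.174 0.967
outer loop
vertex 4.417 -1.763 -1.388
vertex 3.601 -1.782 -1.234
vertex 4.002 -2.481 -1.437
endloop
endfacet
facet normal -0.854 0.047 0.517
outer loop
vertex 3.601 -1.782 -1.234
vertex 3.206 -1.508 -1.911
vertex 3.253 -2.323 -1.76
endloop
endfacet
facet normal -0.703 0.444 -0.556
outer loop
vertex 3.206 -1.508 -1.911
vertex 3.778 -1.319 -2.483
vertex 3.363 -2.037 -2.532
endloop
endfacet
facet normal 0.431 0.471 -0.770
outer loop
vertex 3.778 -1.319 -2.483
vertex 4.527 -1.477 -2.16
vertex 4.179 -2.018 -2.686
endloop
endfacet
facet normal 0.404 -0.909 0.104
outer loop
vertex 3.855 -2.638 -2.239
vertex 4.574 -2.292 -2.009
vertex 4.002 -2.481 -1.437
endloop
endfacet
facet normal -0.297 -0.925 0.236
outer loop
vertex 3.855 -2.638 -2.239
vertex 4.002 -2.481 -1.437
vertex 3.253 -2.323 -1.76
endloop
endfacet
facet normal -0.636 -0.690 -0.346
outer loop
vertex 3.855 -2.638 -2.239
vertex 3.253 -2.323 -1.76
vertex 3.363 -2.037 -2.532
endloop
endfacet
facet normal -0.146 -0.527 -0.837
outer loop
vertex 3.855 -2.638 -2.239
vertex 3.363 -2.037 -2.532
vertex 4.179 -2.018 -2.686
endloop
endfacet
facet normal 0.498 -0.663 -0.559
outer loop
vertex 3.855 -2.638 -2.239
vertex 4.179 -2.018 -2.686
vertex 4.574 -2.292 -2.009
endloop
endfacet
facet normal 0.703 -0.444 0.556
outer loop
vertex 4.002 -2.481 -1.437
vertex 4.574 -2.292 -2.009
vertex 4.417 -1.763 -1.388
endloop
endfacet
facet normal -0.431 -0.471 0.770
outer loop
vertex 3.253 -2.323 -1.76
vertex 4.002 -2.481 -1.437
vertex 3.601 -1.782 -1.234
endloop
endfacet
facet normal -0.981 -0.089 -0.173
outer loop
vertex 3.363 -2.037 -2.532
vertex 3.253 -2.323 -1.76
vertex 3.206 -1.508 -1.911
endloop
endfacet
facet normal -0.187 0.174 -0.967
outer loop
vertex 4.179 -2.018 -2.686
vertex 3.363 -2.037 -2.532
vertex 3.778 -1.319 -2.483
endloop
endfacet
facet normal 0.854 -0.047 -0.517
outer loop
vertex 4.574 -2.292 -2.009
vertex 4.179 -2.018 -2.686
vertex 4.527 -1.477 -2.16
endloop
endfacet

endsolid
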